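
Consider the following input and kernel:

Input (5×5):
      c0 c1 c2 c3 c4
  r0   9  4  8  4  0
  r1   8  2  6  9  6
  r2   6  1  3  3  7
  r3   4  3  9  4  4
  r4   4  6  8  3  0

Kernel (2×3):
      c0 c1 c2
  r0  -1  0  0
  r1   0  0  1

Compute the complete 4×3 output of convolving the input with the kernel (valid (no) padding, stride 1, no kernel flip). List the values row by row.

-3 5 -2
-5 1 1
3 3 1
4 0 -9

Output[0,0]: The receptive field on the input at this output position is [9 4 8 / 8 2 6]. Elementwise product with the kernel and sum: 9·-1 + 6·1.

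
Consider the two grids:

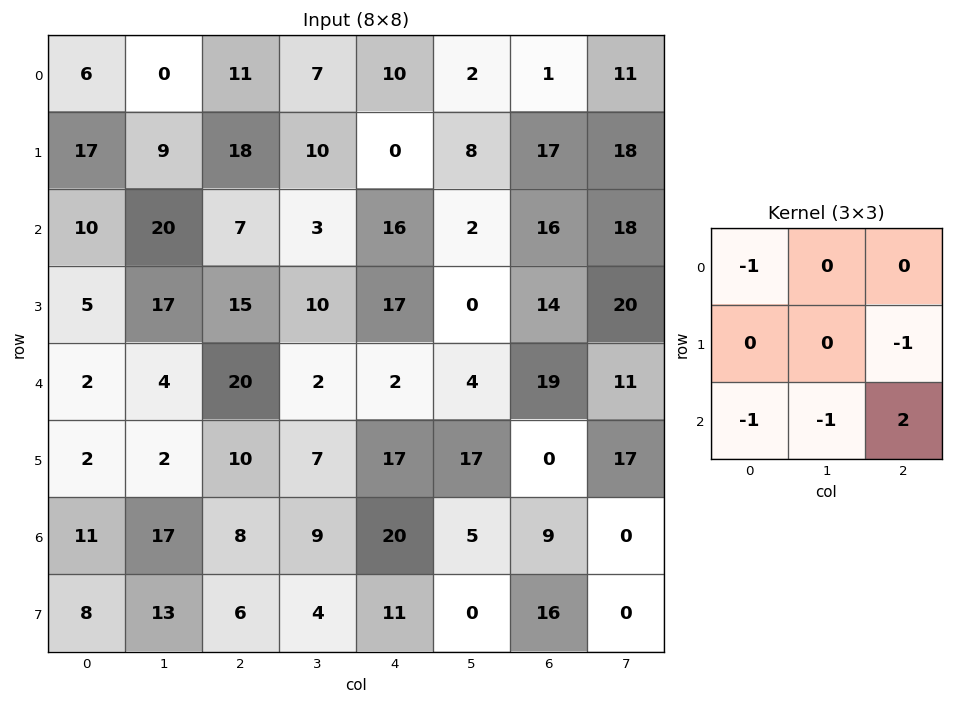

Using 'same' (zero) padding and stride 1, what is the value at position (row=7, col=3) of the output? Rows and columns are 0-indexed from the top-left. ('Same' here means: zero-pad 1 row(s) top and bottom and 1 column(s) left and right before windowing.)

The receptive field on the zero-padded input at this output position is [8 9 20 / 6 4 11 / 0 0 0]. Elementwise product with the kernel and sum: 8·-1 + 11·-1 + 0·-1 + 0·-1 + 0·2.

-19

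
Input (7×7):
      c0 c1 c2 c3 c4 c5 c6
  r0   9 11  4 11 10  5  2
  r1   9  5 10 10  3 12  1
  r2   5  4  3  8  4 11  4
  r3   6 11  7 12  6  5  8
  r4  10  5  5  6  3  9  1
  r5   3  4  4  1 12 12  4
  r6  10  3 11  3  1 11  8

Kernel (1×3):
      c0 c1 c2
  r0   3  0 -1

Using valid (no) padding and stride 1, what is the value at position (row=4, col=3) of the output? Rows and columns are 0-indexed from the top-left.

9

The receptive field on the input at this output position is [6 3 9]. Elementwise product with the kernel and sum: 6·3 + 9·-1.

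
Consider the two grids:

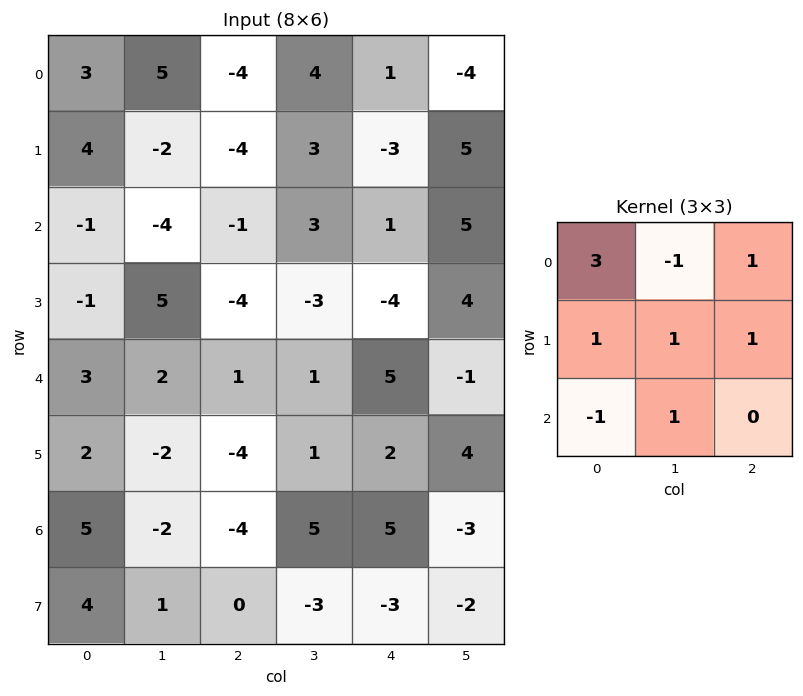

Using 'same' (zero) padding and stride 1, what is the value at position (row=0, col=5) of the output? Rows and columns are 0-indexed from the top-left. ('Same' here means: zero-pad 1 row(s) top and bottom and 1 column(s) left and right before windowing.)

The receptive field on the zero-padded input at this output position is [0 0 0 / 1 -4 0 / -3 5 0]. Elementwise product with the kernel and sum: 0·3 + 0·-1 + 0·1 + 1·1 + -4·1 + 0·1 + -3·-1 + 5·1.

5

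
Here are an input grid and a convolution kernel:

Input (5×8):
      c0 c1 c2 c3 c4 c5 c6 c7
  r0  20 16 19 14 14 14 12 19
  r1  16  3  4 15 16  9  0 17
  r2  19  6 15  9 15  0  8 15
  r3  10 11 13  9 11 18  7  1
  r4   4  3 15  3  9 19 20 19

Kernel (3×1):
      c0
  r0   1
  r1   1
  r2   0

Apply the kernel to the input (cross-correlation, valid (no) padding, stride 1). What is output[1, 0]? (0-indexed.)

35

The receptive field on the input at this output position is [16 / 19 / 10]. Elementwise product with the kernel and sum: 16·1 + 19·1.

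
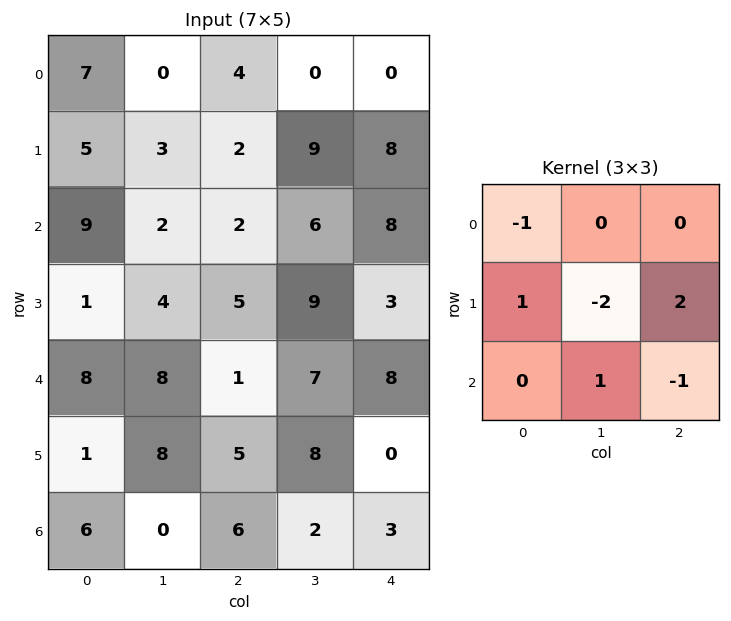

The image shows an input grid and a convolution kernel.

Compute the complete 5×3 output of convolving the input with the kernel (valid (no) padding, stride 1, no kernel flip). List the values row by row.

Output[0,0]: The receptive field on the input at this output position is [7 0 4 / 5 3 2 / 9 2 2]. Elementwise product with the kernel and sum: 7·-1 + 5·1 + 3·-2 + 2·2 + 2·1 + 2·-1.
Output[0,1]: The receptive field on the input at this output position is [0 4 0 / 3 2 9 / 2 2 6]. Elementwise product with the kernel and sum: 0·-1 + 3·1 + 2·-2 + 9·2 + 2·1 + 6·-1.

-4 13 -6
3 3 10
1 4 -10
-4 13 6
-19 10 -13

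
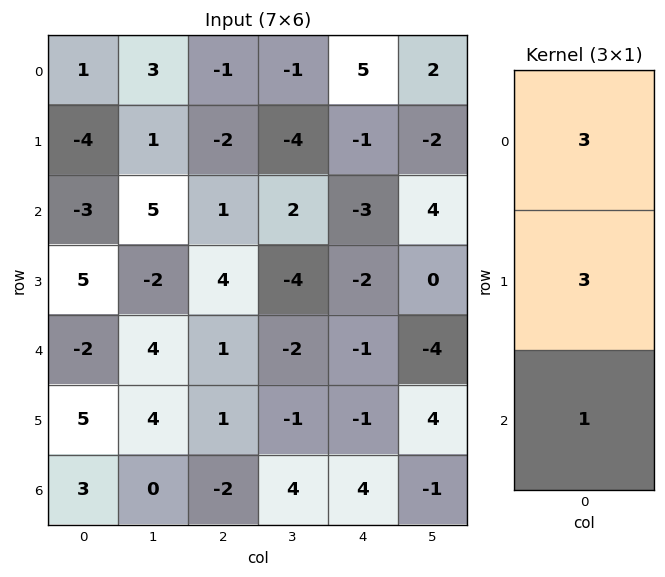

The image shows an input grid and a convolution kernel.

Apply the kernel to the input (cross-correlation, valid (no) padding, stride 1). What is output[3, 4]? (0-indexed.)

The receptive field on the input at this output position is [-2 / -1 / -1]. Elementwise product with the kernel and sum: -2·3 + -1·3 + -1·1.

-10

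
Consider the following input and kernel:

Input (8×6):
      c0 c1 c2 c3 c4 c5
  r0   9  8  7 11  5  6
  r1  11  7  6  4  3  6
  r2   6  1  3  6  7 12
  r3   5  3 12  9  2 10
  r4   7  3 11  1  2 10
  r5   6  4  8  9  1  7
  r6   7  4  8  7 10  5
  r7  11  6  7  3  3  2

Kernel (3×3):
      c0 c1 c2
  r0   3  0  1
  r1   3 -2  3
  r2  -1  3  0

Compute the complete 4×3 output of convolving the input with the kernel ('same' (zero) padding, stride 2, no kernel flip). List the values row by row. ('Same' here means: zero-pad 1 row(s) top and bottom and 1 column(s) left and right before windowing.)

39 54 46
13 73 55
16 28 60
35 53 56

Output[0,0]: The receptive field on the zero-padded input at this output position is [0 0 0 / 0 9 8 / 0 11 7]. Elementwise product with the kernel and sum: 0·3 + 0·1 + 0·3 + 9·-2 + 8·3 + 0·-1 + 11·3.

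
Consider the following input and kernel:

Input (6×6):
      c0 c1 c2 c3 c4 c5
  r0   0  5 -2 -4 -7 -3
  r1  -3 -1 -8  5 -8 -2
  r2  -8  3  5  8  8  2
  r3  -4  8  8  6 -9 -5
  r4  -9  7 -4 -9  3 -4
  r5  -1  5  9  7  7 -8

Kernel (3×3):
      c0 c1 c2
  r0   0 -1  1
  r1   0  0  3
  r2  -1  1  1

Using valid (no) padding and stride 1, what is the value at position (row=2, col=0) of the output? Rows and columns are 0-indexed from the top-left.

38

The receptive field on the input at this output position is [-8 3 5 / -4 8 8 / -9 7 -4]. Elementwise product with the kernel and sum: 3·-1 + 5·1 + 8·3 + -9·-1 + 7·1 + -4·1.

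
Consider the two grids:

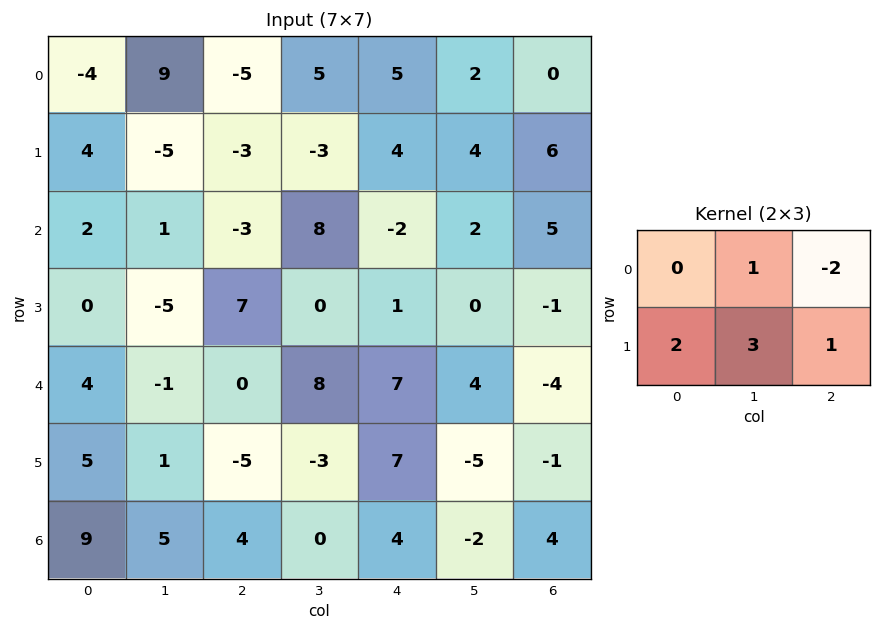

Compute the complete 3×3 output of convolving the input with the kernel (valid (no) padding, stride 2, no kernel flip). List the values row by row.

Output[0,0]: The receptive field on the input at this output position is [-4 9 -5 / 4 -5 -3]. Elementwise product with the kernel and sum: 9·1 + -5·-2 + 4·2 + -5·3 + -3·1.
Output[0,1]: The receptive field on the input at this output position is [-5 5 5 / -3 -3 4]. Elementwise product with the kernel and sum: 5·1 + 5·-2 + -3·2 + -3·3 + 4·1.

9 -16 28
-1 27 -7
7 -18 10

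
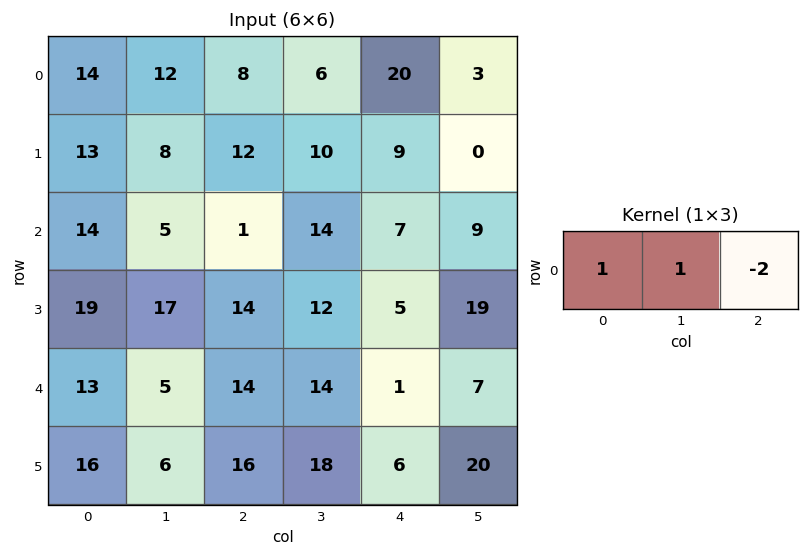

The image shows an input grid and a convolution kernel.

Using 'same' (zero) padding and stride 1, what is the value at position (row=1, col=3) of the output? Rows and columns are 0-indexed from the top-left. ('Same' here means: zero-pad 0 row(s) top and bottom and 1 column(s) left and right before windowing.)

The receptive field on the zero-padded input at this output position is [12 10 9]. Elementwise product with the kernel and sum: 12·1 + 10·1 + 9·-2.

4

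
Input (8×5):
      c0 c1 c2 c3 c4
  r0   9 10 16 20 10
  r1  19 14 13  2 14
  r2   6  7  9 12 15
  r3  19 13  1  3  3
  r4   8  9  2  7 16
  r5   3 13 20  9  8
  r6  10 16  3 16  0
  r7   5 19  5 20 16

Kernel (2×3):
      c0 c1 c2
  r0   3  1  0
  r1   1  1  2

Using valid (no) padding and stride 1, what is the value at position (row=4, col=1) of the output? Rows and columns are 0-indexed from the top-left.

80

The receptive field on the input at this output position is [9 2 7 / 13 20 9]. Elementwise product with the kernel and sum: 9·3 + 2·1 + 13·1 + 20·1 + 9·2.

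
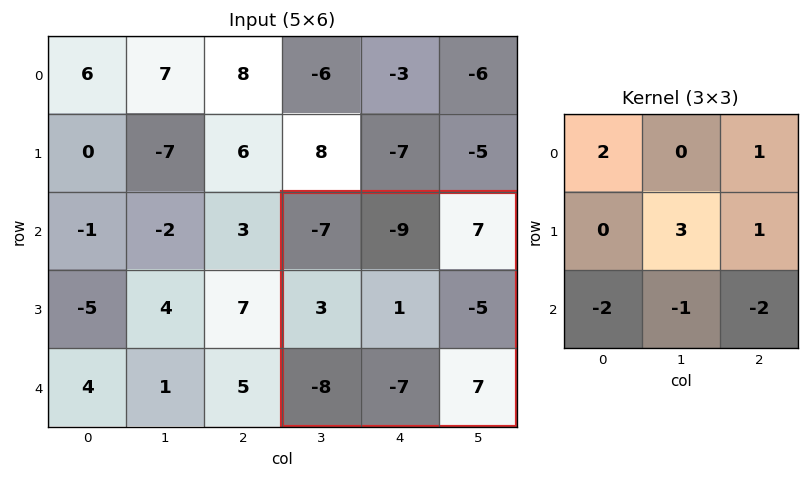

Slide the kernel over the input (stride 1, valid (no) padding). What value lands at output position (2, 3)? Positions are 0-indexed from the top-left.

The receptive field on the input at this output position is [-7 -9 7 / 3 1 -5 / -8 -7 7]. Elementwise product with the kernel and sum: -7·2 + 7·1 + 1·3 + -5·1 + -8·-2 + -7·-1 + 7·-2.

0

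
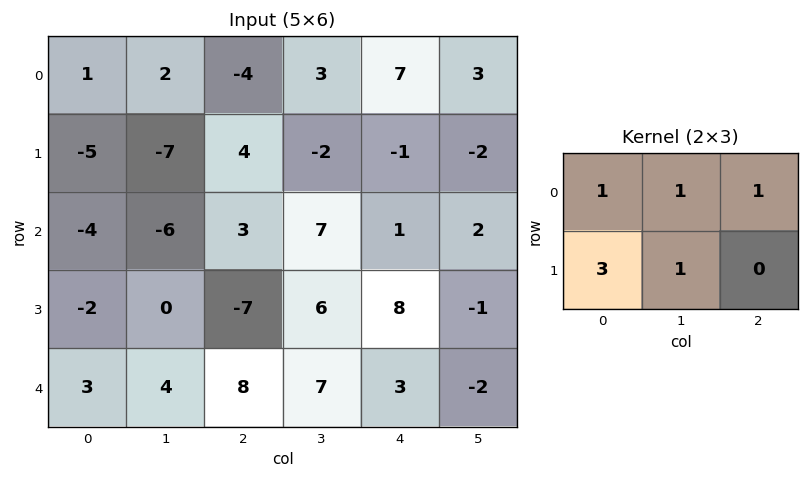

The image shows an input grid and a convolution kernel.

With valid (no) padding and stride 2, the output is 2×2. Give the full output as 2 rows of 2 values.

Output[0,0]: The receptive field on the input at this output position is [1 2 -4 / -5 -7 4]. Elementwise product with the kernel and sum: 1·1 + 2·1 + -4·1 + -5·3 + -7·1.

-23 16
-13 -4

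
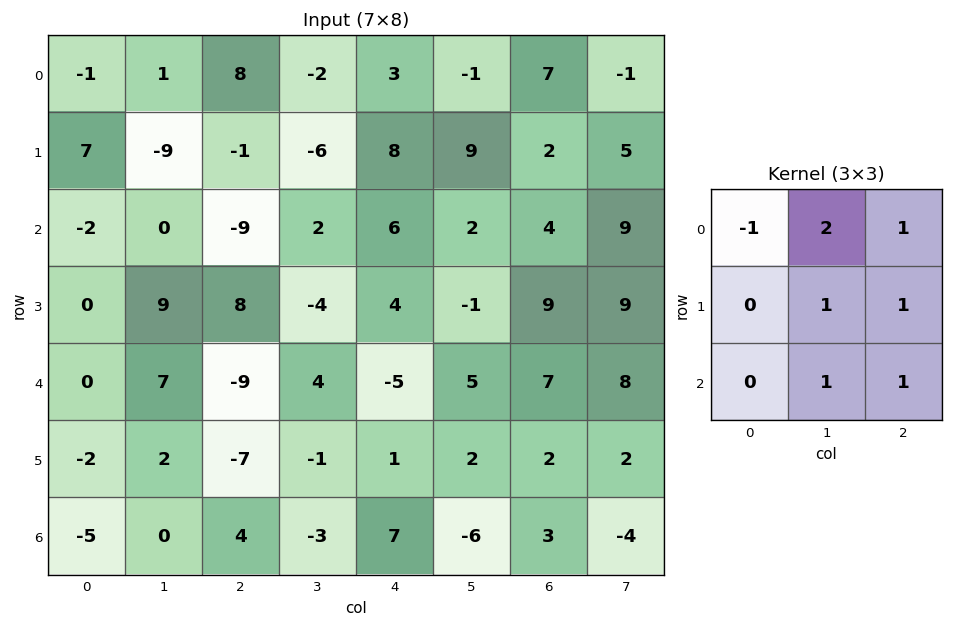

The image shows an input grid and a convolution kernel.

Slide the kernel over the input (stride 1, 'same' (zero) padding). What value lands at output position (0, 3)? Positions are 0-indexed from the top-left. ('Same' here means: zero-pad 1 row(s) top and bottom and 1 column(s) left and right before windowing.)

The receptive field on the zero-padded input at this output position is [0 0 0 / 8 -2 3 / -1 -6 8]. Elementwise product with the kernel and sum: 0·-1 + 0·2 + 0·1 + -2·1 + 3·1 + -6·1 + 8·1.

3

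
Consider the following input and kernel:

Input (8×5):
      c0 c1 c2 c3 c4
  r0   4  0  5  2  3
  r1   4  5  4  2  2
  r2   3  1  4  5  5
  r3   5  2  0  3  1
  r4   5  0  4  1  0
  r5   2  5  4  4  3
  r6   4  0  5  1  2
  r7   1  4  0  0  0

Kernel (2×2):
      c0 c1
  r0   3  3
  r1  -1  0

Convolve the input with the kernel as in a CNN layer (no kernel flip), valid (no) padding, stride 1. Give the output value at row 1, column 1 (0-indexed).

The receptive field on the input at this output position is [5 4 / 1 4]. Elementwise product with the kernel and sum: 5·3 + 4·3 + 1·-1.

26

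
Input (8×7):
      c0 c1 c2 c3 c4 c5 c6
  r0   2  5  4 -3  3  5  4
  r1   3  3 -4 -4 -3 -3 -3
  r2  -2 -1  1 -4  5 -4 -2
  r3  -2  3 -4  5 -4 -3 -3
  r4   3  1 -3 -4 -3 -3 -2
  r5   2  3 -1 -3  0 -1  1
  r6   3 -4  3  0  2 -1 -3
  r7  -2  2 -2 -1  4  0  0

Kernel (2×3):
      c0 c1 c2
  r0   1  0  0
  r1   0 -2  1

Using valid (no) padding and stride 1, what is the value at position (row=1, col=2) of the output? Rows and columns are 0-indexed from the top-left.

9

The receptive field on the input at this output position is [-4 -4 -3 / 1 -4 5]. Elementwise product with the kernel and sum: -4·1 + -4·-2 + 5·1.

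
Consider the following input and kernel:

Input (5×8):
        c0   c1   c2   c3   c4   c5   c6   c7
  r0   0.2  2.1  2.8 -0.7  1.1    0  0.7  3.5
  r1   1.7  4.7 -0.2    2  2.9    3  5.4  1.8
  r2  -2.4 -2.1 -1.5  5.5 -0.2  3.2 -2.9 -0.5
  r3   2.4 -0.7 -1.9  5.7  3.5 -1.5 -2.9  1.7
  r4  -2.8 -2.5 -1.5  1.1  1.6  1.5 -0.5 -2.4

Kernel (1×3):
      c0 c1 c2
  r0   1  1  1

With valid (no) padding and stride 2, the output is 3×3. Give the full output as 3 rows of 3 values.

5.1 3.2 1.8
-6 3.8 0.1
-6.8 1.2 2.6

Output[0,0]: The receptive field on the input at this output position is [0.2 2.1 2.8]. Elementwise product with the kernel and sum: 0.2·1 + 2.1·1 + 2.8·1.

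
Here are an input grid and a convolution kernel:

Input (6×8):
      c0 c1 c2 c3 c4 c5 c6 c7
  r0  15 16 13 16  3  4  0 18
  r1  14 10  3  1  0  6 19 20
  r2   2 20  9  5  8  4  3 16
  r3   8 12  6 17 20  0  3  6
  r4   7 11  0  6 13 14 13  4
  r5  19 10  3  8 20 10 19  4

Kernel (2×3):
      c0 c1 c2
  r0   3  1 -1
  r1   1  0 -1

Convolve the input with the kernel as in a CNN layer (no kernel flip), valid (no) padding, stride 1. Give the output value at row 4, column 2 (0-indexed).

The receptive field on the input at this output position is [0 6 13 / 3 8 20]. Elementwise product with the kernel and sum: 0·3 + 6·1 + 13·-1 + 3·1 + 20·-1.

-24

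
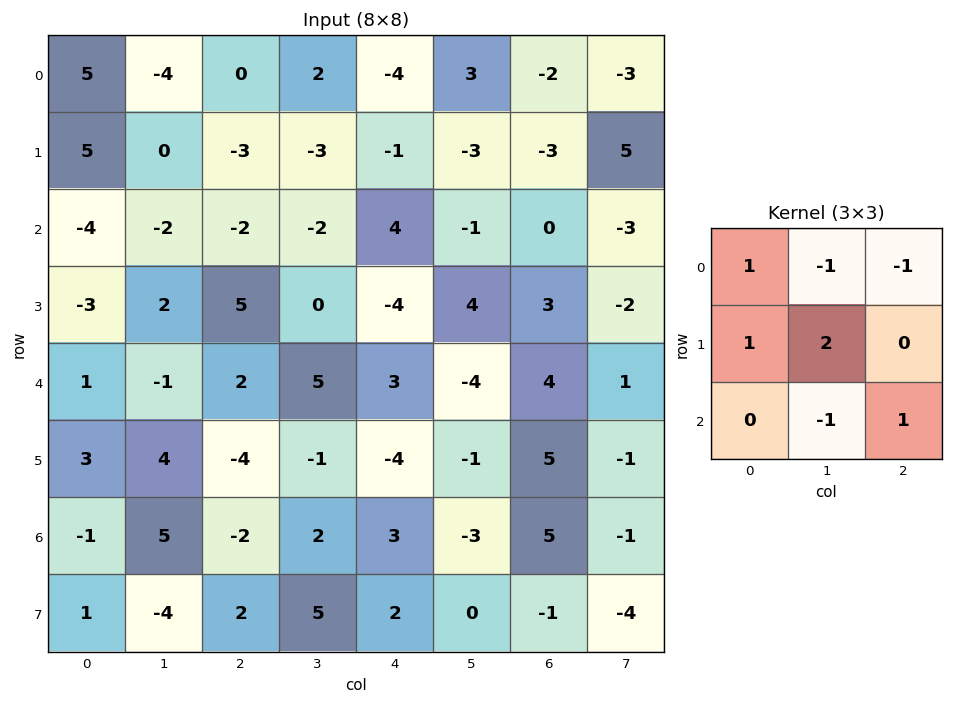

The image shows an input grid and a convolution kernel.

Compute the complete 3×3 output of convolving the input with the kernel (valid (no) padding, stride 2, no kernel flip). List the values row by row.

14 -1 -11
4 -1 17
4 -11 5

Output[0,0]: The receptive field on the input at this output position is [5 -4 0 / 5 0 -3 / -4 -2 -2]. Elementwise product with the kernel and sum: 5·1 + -4·-1 + 0·-1 + 5·1 + 0·2 + -2·-1 + -2·1.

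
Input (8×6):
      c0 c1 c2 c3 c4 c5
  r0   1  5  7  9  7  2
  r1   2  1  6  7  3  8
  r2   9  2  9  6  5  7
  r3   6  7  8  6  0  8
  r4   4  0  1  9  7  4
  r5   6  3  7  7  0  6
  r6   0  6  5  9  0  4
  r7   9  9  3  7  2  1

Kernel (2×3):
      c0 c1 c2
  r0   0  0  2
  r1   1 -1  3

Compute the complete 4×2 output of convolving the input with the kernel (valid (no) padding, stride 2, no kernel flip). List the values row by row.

33 22
41 12
26 14
19 2

Output[0,0]: The receptive field on the input at this output position is [1 5 7 / 2 1 6]. Elementwise product with the kernel and sum: 7·2 + 2·1 + 1·-1 + 6·3.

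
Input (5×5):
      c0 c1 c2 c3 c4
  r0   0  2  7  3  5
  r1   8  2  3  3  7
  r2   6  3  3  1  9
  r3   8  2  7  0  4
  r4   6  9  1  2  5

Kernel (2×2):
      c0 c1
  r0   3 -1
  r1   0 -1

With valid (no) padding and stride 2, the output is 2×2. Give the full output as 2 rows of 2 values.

Output[0,0]: The receptive field on the input at this output position is [0 2 / 8 2]. Elementwise product with the kernel and sum: 0·3 + 2·-1 + 2·-1.
Output[0,1]: The receptive field on the input at this output position is [7 3 / 3 3]. Elementwise product with the kernel and sum: 7·3 + 3·-1 + 3·-1.

-4 15
13 8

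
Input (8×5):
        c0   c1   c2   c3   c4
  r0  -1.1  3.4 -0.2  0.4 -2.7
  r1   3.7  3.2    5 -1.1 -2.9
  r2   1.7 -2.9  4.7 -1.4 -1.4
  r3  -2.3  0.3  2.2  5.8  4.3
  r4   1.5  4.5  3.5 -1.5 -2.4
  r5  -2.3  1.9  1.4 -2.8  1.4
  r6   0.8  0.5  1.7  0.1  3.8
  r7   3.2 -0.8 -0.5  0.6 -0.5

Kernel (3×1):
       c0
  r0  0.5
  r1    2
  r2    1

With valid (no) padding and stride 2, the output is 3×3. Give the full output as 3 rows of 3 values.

8.55 14.6 -8.55
-2.25 10.25 5.5
-3.05 6.25 5.4

Output[0,0]: The receptive field on the input at this output position is [-1.1 / 3.7 / 1.7]. Elementwise product with the kernel and sum: -1.1·0.5 + 3.7·2 + 1.7·1.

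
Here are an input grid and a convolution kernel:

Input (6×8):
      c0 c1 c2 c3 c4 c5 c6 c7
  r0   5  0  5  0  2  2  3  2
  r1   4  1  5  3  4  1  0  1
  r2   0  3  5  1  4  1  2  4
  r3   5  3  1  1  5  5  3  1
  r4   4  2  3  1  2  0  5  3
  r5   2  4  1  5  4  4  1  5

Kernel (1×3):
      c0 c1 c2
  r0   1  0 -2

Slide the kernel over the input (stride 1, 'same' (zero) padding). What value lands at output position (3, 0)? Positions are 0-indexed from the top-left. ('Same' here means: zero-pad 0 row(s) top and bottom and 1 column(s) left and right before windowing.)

-6

The receptive field on the zero-padded input at this output position is [0 5 3]. Elementwise product with the kernel and sum: 0·1 + 3·-2.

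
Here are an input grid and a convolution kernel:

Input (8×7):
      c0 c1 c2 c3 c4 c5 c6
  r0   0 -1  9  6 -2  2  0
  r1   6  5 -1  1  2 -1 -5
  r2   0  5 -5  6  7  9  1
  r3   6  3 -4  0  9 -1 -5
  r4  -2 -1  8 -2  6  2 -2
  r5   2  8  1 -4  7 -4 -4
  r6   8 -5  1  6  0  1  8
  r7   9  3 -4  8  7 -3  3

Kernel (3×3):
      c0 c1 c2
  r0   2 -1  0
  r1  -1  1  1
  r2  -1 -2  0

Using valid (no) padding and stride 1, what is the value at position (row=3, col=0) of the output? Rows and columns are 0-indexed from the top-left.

The receptive field on the input at this output position is [6 3 -4 / -2 -1 8 / 2 8 1]. Elementwise product with the kernel and sum: 6·2 + 3·-1 + -2·-1 + -1·1 + 8·1 + 2·-1 + 8·-2.

0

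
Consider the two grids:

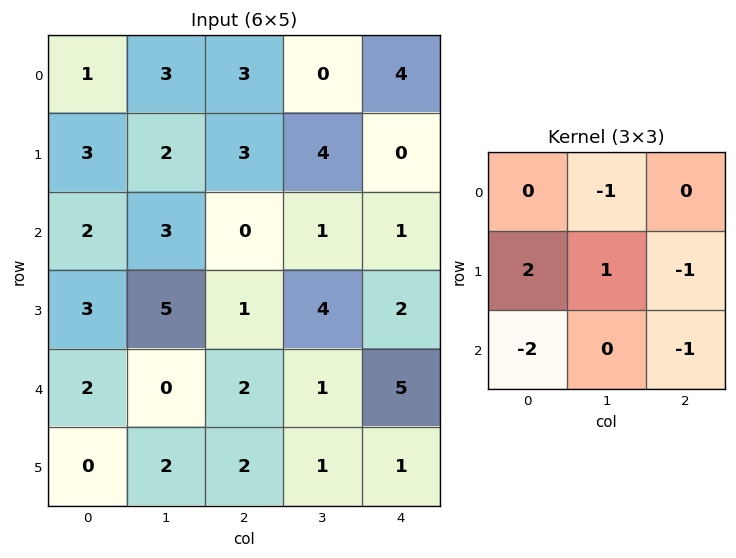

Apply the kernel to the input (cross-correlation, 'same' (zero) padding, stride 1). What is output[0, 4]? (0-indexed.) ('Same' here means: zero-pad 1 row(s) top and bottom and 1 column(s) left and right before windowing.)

The receptive field on the zero-padded input at this output position is [0 0 0 / 0 4 0 / 4 0 0]. Elementwise product with the kernel and sum: 0·-1 + 0·2 + 4·1 + 0·-1 + 4·-2 + 0·-1.

-4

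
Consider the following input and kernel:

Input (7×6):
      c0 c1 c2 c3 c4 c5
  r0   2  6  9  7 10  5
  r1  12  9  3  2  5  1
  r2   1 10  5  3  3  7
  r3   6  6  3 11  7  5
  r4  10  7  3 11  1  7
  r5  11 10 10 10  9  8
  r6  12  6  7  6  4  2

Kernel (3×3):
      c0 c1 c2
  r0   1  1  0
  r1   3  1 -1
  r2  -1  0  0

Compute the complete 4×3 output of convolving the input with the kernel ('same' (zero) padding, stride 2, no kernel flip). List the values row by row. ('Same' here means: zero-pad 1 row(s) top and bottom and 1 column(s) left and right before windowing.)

Output[0,0]: The receptive field on the zero-padded input at this output position is [0 0 0 / 0 2 6 / 0 12 9]. Elementwise product with the kernel and sum: 0·1 + 0·1 + 0·3 + 2·1 + 6·-1 + 0·-1.

-4 11 24
3 38 1
9 12 35
17 39 39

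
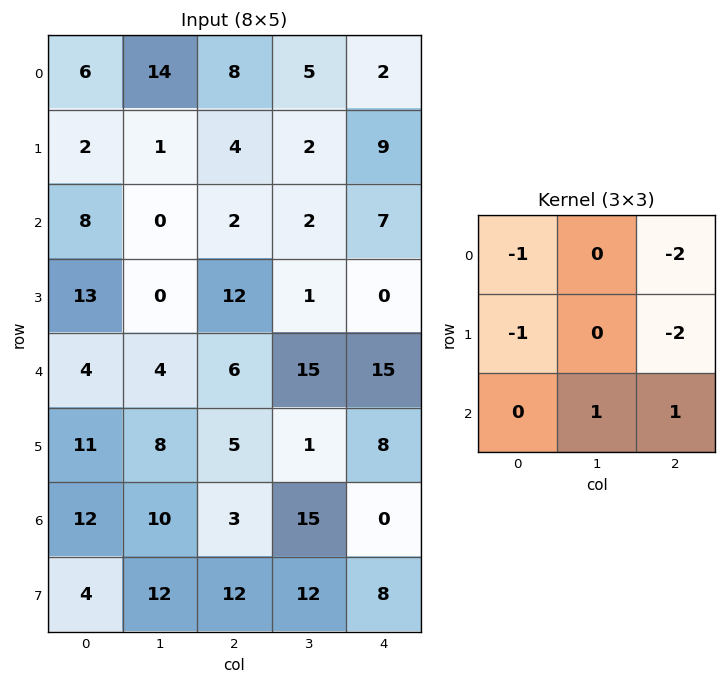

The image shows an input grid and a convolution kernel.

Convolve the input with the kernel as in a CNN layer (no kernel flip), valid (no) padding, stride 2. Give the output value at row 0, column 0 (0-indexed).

The receptive field on the input at this output position is [6 14 8 / 2 1 4 / 8 0 2]. Elementwise product with the kernel and sum: 6·-1 + 8·-2 + 2·-1 + 4·-2 + 0·1 + 2·1.

-30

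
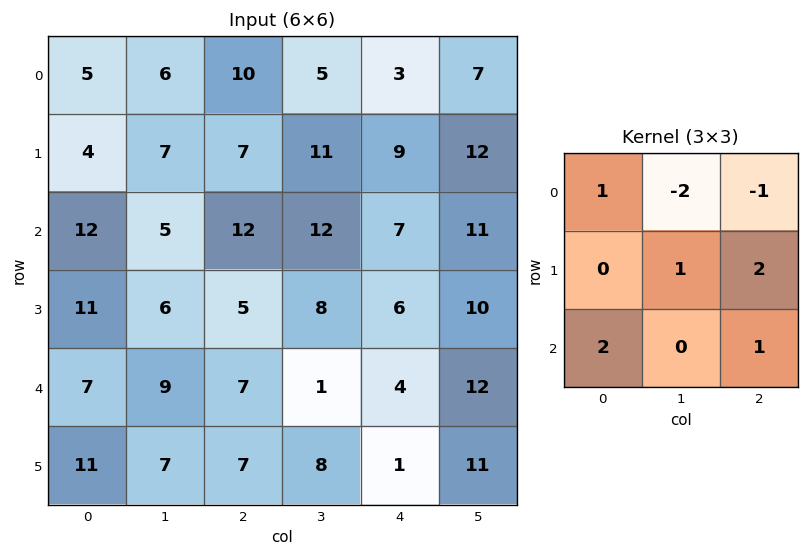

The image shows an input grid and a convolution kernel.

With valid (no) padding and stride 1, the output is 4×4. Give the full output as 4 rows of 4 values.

40 32 57 60
39 38 18 36
27 9 19 27
46 19 7 41

Output[0,0]: The receptive field on the input at this output position is [5 6 10 / 4 7 7 / 12 5 12]. Elementwise product with the kernel and sum: 5·1 + 6·-2 + 10·-1 + 7·1 + 7·2 + 12·2 + 12·1.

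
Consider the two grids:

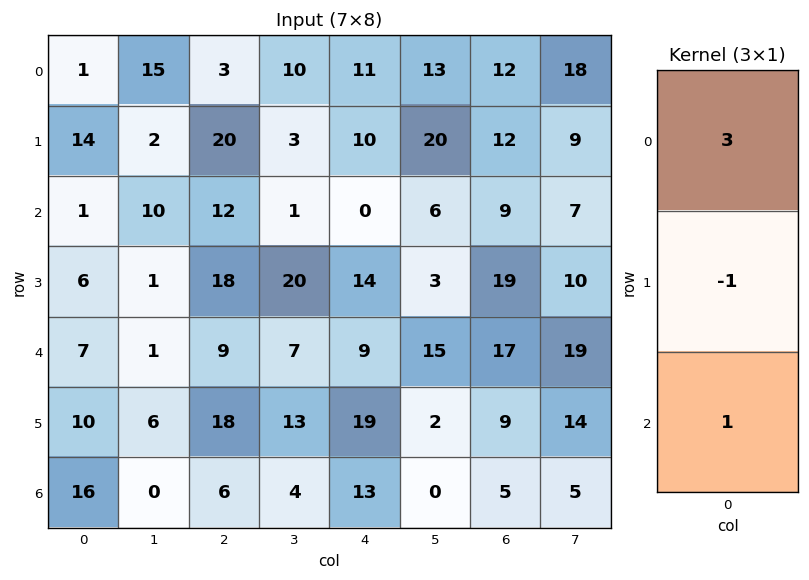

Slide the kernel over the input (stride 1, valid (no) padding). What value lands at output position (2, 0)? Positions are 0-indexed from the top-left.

4

The receptive field on the input at this output position is [1 / 6 / 7]. Elementwise product with the kernel and sum: 1·3 + 6·-1 + 7·1.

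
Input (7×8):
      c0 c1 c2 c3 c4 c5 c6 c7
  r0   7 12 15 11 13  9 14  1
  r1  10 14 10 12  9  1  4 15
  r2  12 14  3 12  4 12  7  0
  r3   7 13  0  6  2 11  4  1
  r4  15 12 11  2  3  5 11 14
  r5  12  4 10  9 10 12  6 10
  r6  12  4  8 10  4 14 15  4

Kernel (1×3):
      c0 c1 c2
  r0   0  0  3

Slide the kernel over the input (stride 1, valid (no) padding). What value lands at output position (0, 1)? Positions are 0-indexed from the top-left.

33

The receptive field on the input at this output position is [12 15 11]. Elementwise product with the kernel and sum: 11·3.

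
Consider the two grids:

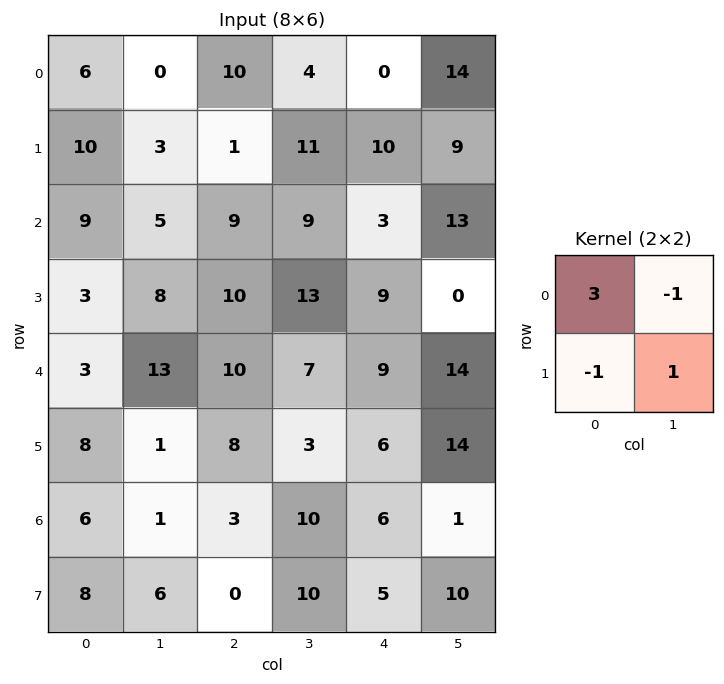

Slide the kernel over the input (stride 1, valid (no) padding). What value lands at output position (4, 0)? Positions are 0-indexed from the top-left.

-11

The receptive field on the input at this output position is [3 13 / 8 1]. Elementwise product with the kernel and sum: 3·3 + 13·-1 + 8·-1 + 1·1.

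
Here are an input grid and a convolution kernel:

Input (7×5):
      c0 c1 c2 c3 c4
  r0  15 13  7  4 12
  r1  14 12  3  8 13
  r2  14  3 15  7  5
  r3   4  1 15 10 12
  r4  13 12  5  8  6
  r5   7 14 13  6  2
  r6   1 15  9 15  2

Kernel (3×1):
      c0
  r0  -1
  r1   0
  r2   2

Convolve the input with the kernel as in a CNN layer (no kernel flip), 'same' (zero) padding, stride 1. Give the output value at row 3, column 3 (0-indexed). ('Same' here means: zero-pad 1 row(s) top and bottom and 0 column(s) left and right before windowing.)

9

The receptive field on the zero-padded input at this output position is [7 / 10 / 8]. Elementwise product with the kernel and sum: 7·-1 + 8·2.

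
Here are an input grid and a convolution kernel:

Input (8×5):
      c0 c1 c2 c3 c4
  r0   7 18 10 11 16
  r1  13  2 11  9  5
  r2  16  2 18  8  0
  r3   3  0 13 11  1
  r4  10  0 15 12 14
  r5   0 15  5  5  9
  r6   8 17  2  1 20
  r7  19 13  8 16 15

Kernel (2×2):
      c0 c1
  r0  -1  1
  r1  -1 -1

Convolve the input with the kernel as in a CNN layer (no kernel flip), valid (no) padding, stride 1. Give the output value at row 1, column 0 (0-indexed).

-29

The receptive field on the input at this output position is [13 2 / 16 2]. Elementwise product with the kernel and sum: 13·-1 + 2·1 + 16·-1 + 2·-1.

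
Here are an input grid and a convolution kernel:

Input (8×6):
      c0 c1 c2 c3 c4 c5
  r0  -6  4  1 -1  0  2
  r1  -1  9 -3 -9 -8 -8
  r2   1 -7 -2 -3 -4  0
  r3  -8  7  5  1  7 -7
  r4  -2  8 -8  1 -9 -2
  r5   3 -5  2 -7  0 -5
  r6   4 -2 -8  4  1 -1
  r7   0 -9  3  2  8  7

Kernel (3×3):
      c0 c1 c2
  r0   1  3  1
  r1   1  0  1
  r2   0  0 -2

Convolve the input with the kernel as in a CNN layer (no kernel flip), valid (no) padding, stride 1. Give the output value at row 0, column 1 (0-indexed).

12

The receptive field on the input at this output position is [4 1 -1 / 9 -3 -9 / -7 -2 -3]. Elementwise product with the kernel and sum: 4·1 + 1·3 + -1·1 + 9·1 + -9·1 + -3·-2.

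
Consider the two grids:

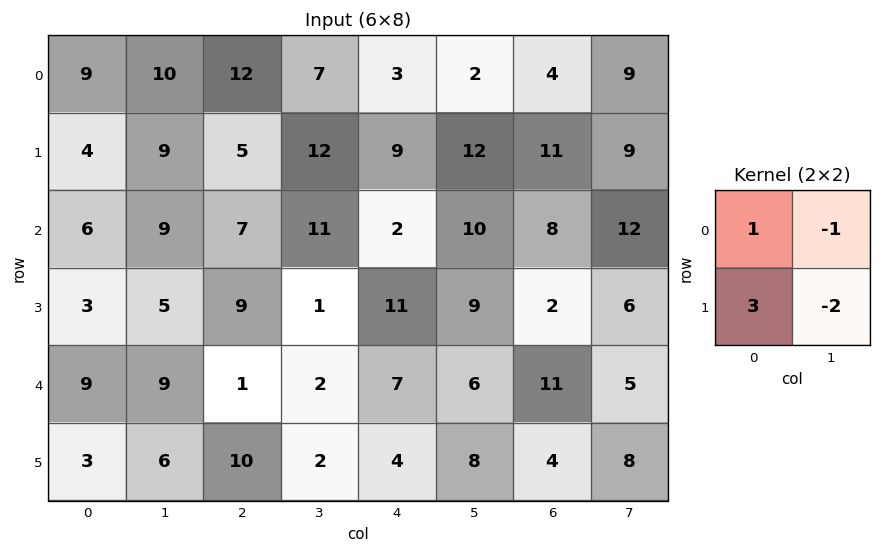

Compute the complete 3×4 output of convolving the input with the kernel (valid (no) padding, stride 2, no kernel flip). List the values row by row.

Output[0,0]: The receptive field on the input at this output position is [9 10 / 4 9]. Elementwise product with the kernel and sum: 9·1 + 10·-1 + 4·3 + 9·-2.
Output[0,1]: The receptive field on the input at this output position is [12 7 / 5 12]. Elementwise product with the kernel and sum: 12·1 + 7·-1 + 5·3 + 12·-2.

-7 -4 4 10
-4 21 7 -10
-3 25 -3 2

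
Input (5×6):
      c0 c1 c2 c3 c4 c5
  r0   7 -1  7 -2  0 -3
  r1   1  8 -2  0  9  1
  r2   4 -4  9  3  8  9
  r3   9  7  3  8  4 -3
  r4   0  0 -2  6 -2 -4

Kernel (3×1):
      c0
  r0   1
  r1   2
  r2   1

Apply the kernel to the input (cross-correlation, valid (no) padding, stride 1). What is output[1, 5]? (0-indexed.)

16

The receptive field on the input at this output position is [1 / 9 / -3]. Elementwise product with the kernel and sum: 1·1 + 9·2 + -3·1.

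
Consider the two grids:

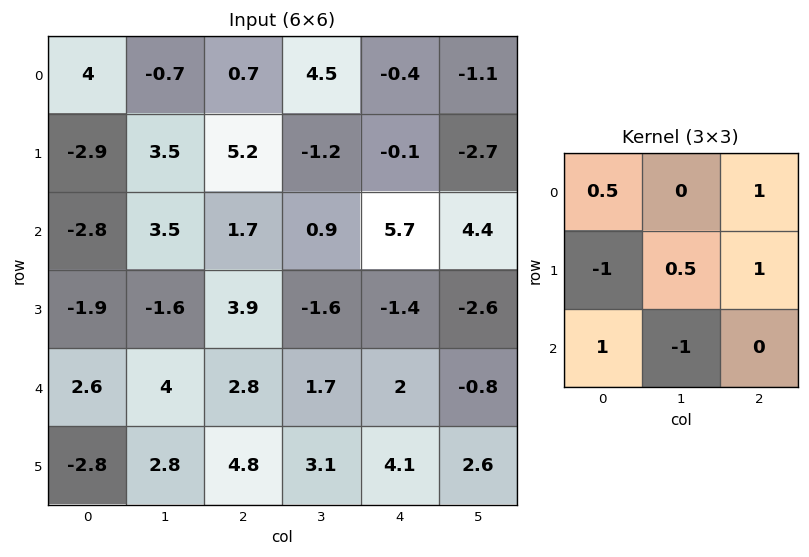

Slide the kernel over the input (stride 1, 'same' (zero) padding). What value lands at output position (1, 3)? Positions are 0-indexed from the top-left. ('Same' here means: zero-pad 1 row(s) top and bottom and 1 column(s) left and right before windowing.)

The receptive field on the zero-padded input at this output position is [0.7 4.5 -0.4 / 5.2 -1.2 -0.1 / 1.7 0.9 5.7]. Elementwise product with the kernel and sum: 0.7·0.5 + -0.4·1 + 5.2·-1 + -1.2·0.5 + -0.1·1 + 1.7·1 + 0.9·-1.

-5.15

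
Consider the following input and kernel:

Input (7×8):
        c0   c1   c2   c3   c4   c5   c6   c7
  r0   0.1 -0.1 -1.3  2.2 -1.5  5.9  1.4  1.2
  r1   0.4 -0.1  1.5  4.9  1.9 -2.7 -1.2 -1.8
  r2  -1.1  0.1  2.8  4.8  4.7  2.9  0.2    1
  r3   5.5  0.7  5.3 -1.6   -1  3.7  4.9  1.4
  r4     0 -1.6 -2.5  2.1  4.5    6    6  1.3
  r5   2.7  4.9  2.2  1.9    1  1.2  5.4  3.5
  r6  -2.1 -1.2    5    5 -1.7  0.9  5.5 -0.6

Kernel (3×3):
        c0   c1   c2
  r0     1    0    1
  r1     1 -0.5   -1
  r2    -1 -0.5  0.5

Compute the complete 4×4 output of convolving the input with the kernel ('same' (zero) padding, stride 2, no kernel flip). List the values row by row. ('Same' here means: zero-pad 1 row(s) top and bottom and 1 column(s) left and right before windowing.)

-0.2 0.15 -10.15 6.4
-2.05 -5.45 5.7 -8.15
3.4 -8.4 -5.85 4.65
7.15 -1.9 8.05 3.45

Output[0,0]: The receptive field on the zero-padded input at this output position is [0 0 0 / 0 0.1 -0.1 / 0 0.4 -0.1]. Elementwise product with the kernel and sum: 0·1 + 0·1 + 0·1 + 0.1·-0.5 + -0.1·-1 + 0·-1 + 0.4·-0.5 + -0.1·0.5.
Output[0,1]: The receptive field on the zero-padded input at this output position is [0 0 0 / -0.1 -1.3 2.2 / -0.1 1.5 4.9]. Elementwise product with the kernel and sum: 0·1 + 0·1 + -0.1·1 + -1.3·-0.5 + 2.2·-1 + -0.1·-1 + 1.5·-0.5 + 4.9·0.5.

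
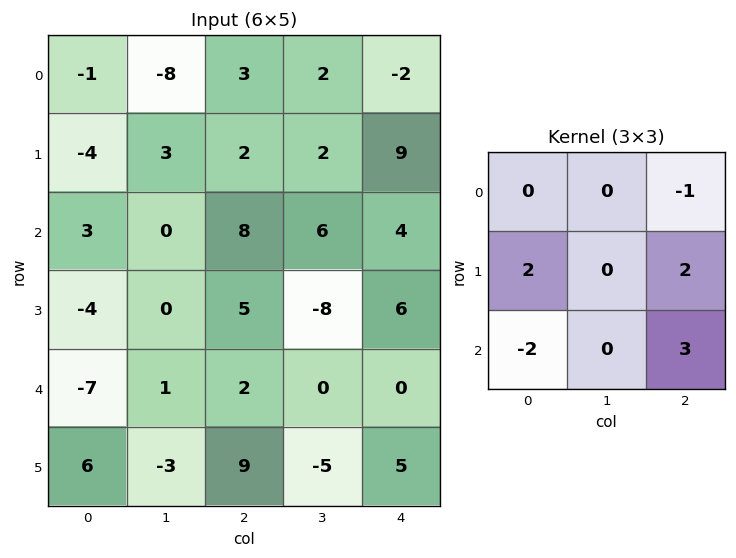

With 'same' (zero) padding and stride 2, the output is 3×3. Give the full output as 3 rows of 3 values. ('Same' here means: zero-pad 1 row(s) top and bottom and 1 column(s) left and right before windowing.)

Output[0,0]: The receptive field on the zero-padded input at this output position is [0 0 0 / 0 -1 -8 / 0 -4 3]. Elementwise product with the kernel and sum: 0·-1 + 0·2 + -8·2 + 0·-2 + 3·3.

-7 -12 0
-3 -14 28
-7 1 10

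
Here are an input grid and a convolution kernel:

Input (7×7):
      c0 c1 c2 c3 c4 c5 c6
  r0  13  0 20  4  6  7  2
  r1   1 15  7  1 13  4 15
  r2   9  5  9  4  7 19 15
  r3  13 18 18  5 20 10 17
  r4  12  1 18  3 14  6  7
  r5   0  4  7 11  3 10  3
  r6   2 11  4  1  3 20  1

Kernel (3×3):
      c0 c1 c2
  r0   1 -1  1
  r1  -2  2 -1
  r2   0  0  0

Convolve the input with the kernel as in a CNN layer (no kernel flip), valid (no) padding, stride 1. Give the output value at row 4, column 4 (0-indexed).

26

The receptive field on the input at this output position is [14 6 7 / 3 10 3 / 3 20 1]. Elementwise product with the kernel and sum: 14·1 + 6·-1 + 7·1 + 3·-2 + 10·2 + 3·-1.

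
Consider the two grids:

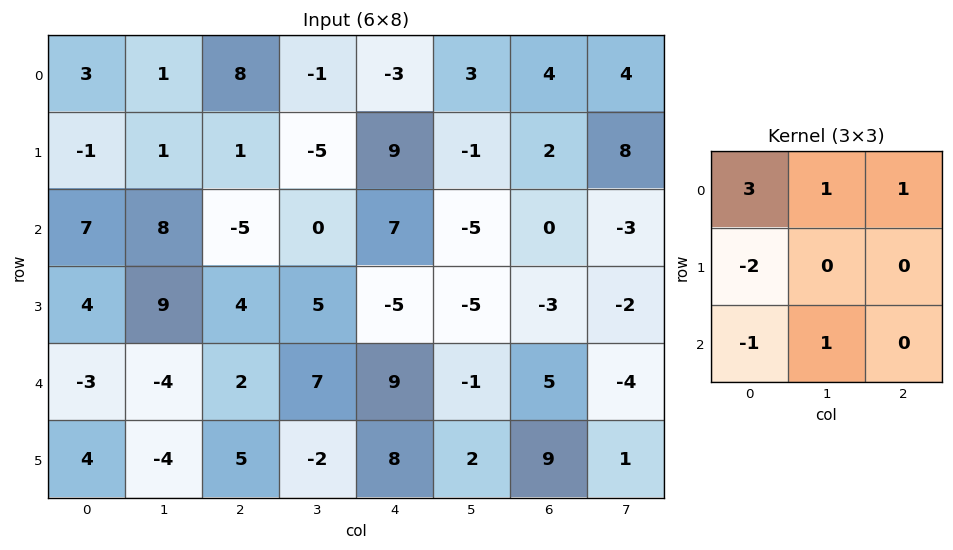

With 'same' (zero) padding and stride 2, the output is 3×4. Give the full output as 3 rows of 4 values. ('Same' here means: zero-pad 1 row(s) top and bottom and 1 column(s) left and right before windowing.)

-1 -2 16 -3
4 -22 -17 19
17 53 1 -11

Output[0,0]: The receptive field on the zero-padded input at this output position is [0 0 0 / 0 3 1 / 0 -1 1]. Elementwise product with the kernel and sum: 0·3 + 0·1 + 0·1 + 0·-2 + 0·-1 + -1·1.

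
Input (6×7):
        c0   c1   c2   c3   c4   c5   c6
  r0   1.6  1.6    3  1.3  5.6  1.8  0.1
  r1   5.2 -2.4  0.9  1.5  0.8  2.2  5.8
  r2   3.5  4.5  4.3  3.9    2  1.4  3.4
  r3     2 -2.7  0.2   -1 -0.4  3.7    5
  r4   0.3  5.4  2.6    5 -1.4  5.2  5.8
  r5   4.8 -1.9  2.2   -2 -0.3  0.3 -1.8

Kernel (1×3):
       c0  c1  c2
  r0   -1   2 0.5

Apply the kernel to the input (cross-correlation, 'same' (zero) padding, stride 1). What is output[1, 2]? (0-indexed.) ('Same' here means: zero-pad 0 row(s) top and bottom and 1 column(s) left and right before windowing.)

4.95

The receptive field on the zero-padded input at this output position is [-2.4 0.9 1.5]. Elementwise product with the kernel and sum: -2.4·-1 + 0.9·2 + 1.5·0.5.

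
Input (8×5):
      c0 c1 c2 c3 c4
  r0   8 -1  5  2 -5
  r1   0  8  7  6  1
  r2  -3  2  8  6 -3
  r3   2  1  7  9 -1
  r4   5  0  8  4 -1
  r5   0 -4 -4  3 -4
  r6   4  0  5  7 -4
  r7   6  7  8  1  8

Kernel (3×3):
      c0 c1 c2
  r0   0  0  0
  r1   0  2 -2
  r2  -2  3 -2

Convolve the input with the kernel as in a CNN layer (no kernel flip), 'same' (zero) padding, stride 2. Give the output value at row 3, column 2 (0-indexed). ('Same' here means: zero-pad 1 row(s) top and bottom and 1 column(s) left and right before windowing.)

The receptive field on the zero-padded input at this output position is [3 -4 0 / 7 -4 0 / 1 8 0]. Elementwise product with the kernel and sum: -4·2 + 0·-2 + 1·-2 + 8·3 + 0·-2.

14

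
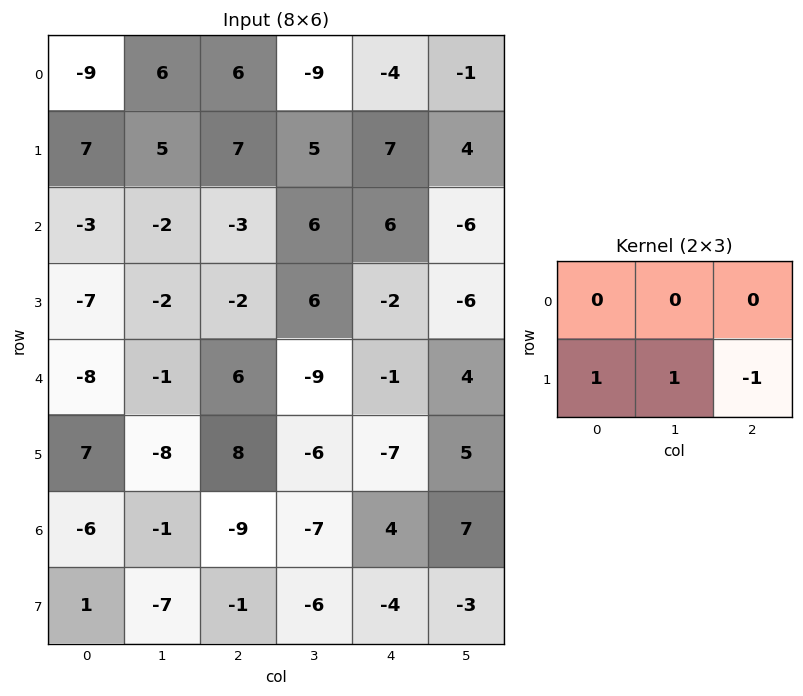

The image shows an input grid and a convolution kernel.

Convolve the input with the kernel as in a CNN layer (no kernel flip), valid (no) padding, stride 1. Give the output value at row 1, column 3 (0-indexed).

The receptive field on the input at this output position is [5 7 4 / 6 6 -6]. Elementwise product with the kernel and sum: 6·1 + 6·1 + -6·-1.

18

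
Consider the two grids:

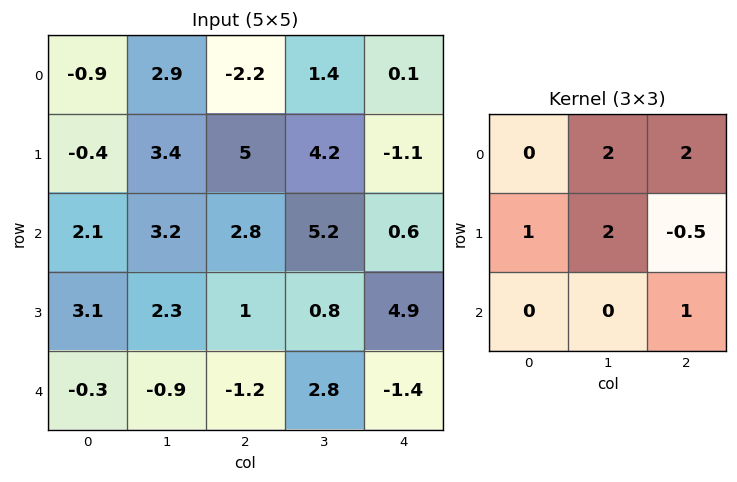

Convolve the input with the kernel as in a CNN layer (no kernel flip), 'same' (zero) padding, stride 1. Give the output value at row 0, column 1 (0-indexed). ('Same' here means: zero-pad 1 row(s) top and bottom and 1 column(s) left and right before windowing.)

11

The receptive field on the zero-padded input at this output position is [0 0 0 / -0.9 2.9 -2.2 / -0.4 3.4 5]. Elementwise product with the kernel and sum: 0·2 + 0·2 + -0.9·1 + 2.9·2 + -2.2·-0.5 + 5·1.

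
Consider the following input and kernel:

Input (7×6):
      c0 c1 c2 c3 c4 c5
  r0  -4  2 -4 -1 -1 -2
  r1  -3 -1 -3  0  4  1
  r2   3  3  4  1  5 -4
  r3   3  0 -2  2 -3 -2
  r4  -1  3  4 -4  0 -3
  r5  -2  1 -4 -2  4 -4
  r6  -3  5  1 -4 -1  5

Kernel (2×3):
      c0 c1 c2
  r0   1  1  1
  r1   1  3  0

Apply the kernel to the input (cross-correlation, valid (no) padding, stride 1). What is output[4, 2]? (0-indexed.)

The receptive field on the input at this output position is [4 -4 0 / -4 -2 4]. Elementwise product with the kernel and sum: 4·1 + -4·1 + 0·1 + -4·1 + -2·3.

-10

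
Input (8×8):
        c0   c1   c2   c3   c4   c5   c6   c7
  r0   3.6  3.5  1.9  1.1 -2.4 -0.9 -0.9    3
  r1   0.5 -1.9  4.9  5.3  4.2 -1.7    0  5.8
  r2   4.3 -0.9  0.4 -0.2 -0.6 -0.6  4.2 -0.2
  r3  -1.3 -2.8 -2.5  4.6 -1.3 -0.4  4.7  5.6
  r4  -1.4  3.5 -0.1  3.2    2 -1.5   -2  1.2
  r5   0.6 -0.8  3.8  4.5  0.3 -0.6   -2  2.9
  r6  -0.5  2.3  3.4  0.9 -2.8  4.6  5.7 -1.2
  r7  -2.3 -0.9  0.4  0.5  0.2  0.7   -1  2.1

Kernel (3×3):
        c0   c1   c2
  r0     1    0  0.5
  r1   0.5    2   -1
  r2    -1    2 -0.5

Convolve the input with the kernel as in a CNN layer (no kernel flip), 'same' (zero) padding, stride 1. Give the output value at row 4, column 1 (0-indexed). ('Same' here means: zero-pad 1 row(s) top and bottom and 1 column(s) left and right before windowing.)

-0.25

The receptive field on the zero-padded input at this output position is [-1.3 -2.8 -2.5 / -1.4 3.5 -0.1 / 0.6 -0.8 3.8]. Elementwise product with the kernel and sum: -1.3·1 + -2.5·0.5 + -1.4·0.5 + 3.5·2 + -0.1·-1 + 0.6·-1 + -0.8·2 + 3.8·-0.5.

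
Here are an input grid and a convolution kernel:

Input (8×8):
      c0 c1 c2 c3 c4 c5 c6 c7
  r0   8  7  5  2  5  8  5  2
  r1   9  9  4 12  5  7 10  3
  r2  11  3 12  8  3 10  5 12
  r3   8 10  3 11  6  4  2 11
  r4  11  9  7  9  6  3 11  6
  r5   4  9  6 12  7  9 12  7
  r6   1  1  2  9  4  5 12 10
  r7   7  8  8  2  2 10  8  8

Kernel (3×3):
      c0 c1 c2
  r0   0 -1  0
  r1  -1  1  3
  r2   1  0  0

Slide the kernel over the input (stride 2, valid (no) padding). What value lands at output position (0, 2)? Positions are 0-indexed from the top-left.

27

The receptive field on the input at this output position is [5 8 5 / 5 7 10 / 3 10 5]. Elementwise product with the kernel and sum: 8·-1 + 5·-1 + 7·1 + 10·3 + 3·1.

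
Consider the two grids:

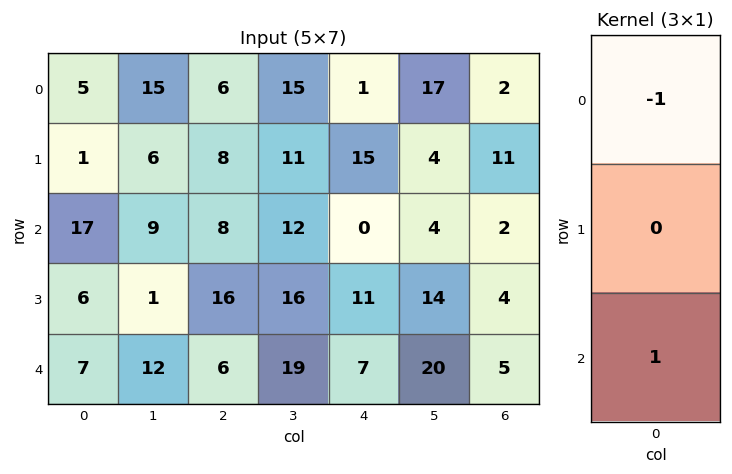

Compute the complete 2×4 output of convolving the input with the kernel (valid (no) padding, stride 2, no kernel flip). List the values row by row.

Output[0,0]: The receptive field on the input at this output position is [5 / 1 / 17]. Elementwise product with the kernel and sum: 5·-1 + 17·1.

12 2 -1 0
-10 -2 7 3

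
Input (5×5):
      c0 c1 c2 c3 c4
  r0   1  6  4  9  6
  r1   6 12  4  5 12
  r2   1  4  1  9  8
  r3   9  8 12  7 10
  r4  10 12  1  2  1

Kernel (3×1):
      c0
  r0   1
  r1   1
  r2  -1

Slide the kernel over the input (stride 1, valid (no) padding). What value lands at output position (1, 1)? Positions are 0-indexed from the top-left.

8

The receptive field on the input at this output position is [12 / 4 / 8]. Elementwise product with the kernel and sum: 12·1 + 4·1 + 8·-1.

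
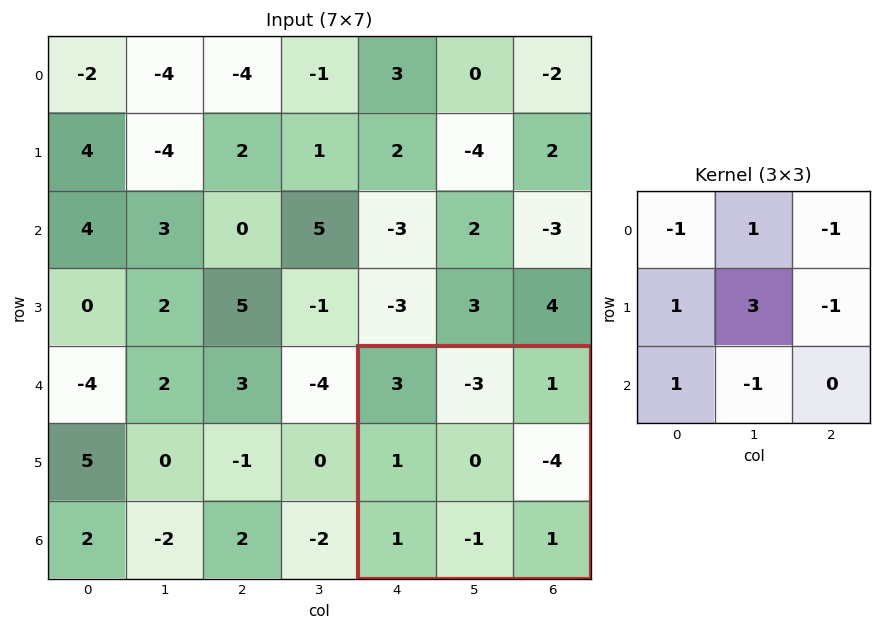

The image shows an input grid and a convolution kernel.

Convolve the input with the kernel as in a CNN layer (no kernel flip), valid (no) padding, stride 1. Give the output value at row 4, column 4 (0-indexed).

0

The receptive field on the input at this output position is [3 -3 1 / 1 0 -4 / 1 -1 1]. Elementwise product with the kernel and sum: 3·-1 + -3·1 + 1·-1 + 1·1 + 0·3 + -4·-1 + 1·1 + -1·-1.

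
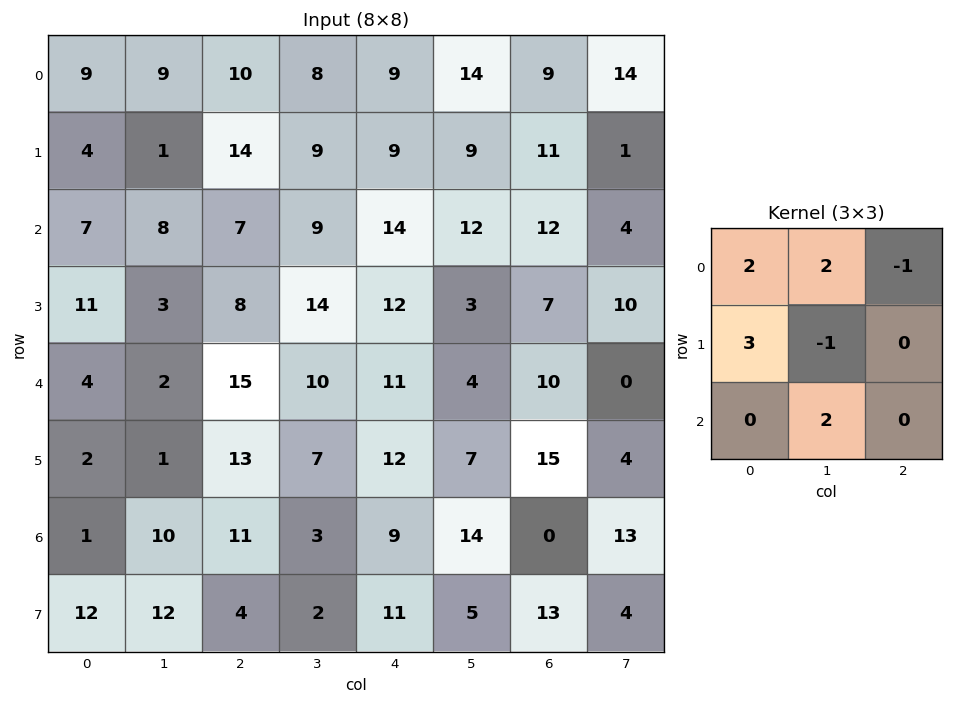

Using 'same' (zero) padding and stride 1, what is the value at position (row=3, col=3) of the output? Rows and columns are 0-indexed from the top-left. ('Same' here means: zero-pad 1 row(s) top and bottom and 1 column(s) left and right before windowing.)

The receptive field on the zero-padded input at this output position is [7 9 14 / 8 14 12 / 15 10 11]. Elementwise product with the kernel and sum: 7·2 + 9·2 + 14·-1 + 8·3 + 14·-1 + 10·2.

48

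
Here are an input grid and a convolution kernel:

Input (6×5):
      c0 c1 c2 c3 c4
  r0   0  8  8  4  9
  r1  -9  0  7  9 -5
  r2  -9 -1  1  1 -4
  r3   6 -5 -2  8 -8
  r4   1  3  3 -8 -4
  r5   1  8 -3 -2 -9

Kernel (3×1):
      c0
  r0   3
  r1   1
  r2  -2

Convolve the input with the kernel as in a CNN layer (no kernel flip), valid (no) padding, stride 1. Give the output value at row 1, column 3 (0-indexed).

The receptive field on the input at this output position is [9 / 1 / 8]. Elementwise product with the kernel and sum: 9·3 + 1·1 + 8·-2.

12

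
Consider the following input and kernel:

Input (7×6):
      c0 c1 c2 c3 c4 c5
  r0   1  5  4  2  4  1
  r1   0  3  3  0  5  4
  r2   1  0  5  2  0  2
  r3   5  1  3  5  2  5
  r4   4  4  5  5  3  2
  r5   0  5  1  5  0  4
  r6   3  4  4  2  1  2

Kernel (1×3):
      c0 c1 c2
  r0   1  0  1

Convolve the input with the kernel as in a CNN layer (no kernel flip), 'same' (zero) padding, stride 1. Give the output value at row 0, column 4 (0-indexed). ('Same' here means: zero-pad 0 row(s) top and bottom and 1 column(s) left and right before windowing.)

The receptive field on the zero-padded input at this output position is [2 4 1]. Elementwise product with the kernel and sum: 2·1 + 1·1.

3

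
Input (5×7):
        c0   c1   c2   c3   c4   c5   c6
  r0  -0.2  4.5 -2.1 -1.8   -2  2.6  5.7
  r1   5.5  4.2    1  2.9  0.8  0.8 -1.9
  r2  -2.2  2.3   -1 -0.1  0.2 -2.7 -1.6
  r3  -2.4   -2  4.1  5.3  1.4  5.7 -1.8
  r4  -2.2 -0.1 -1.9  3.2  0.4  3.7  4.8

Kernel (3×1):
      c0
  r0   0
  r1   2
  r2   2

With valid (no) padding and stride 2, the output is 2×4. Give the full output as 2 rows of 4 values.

6.6 0 2 -7
-9.2 4.4 3.6 6

Output[0,0]: The receptive field on the input at this output position is [-0.2 / 5.5 / -2.2]. Elementwise product with the kernel and sum: 5.5·2 + -2.2·2.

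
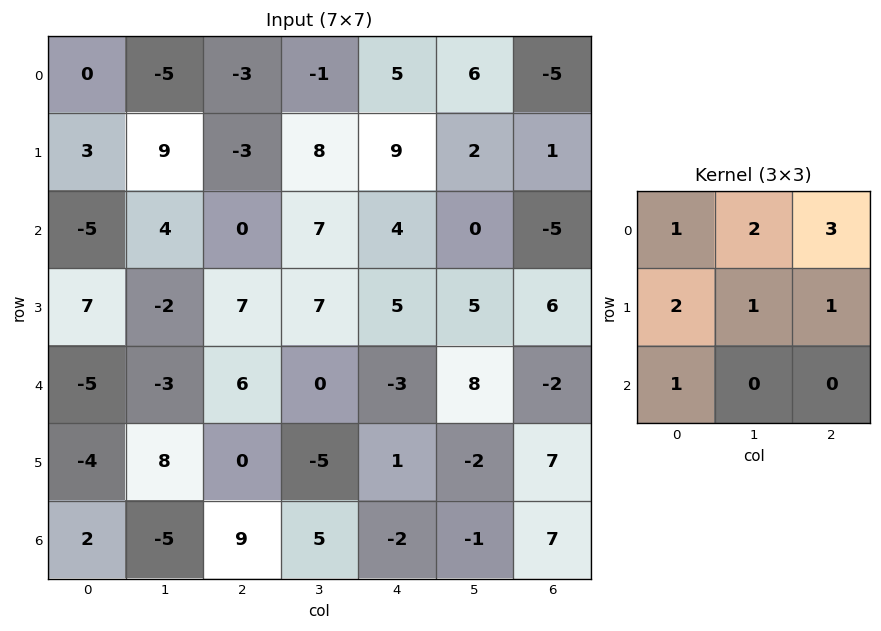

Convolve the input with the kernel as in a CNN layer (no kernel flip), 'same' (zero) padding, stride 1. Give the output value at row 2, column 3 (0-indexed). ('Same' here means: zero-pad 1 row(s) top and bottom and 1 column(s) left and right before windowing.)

58

The receptive field on the zero-padded input at this output position is [-3 8 9 / 0 7 4 / 7 7 5]. Elementwise product with the kernel and sum: -3·1 + 8·2 + 9·3 + 0·2 + 7·1 + 4·1 + 7·1.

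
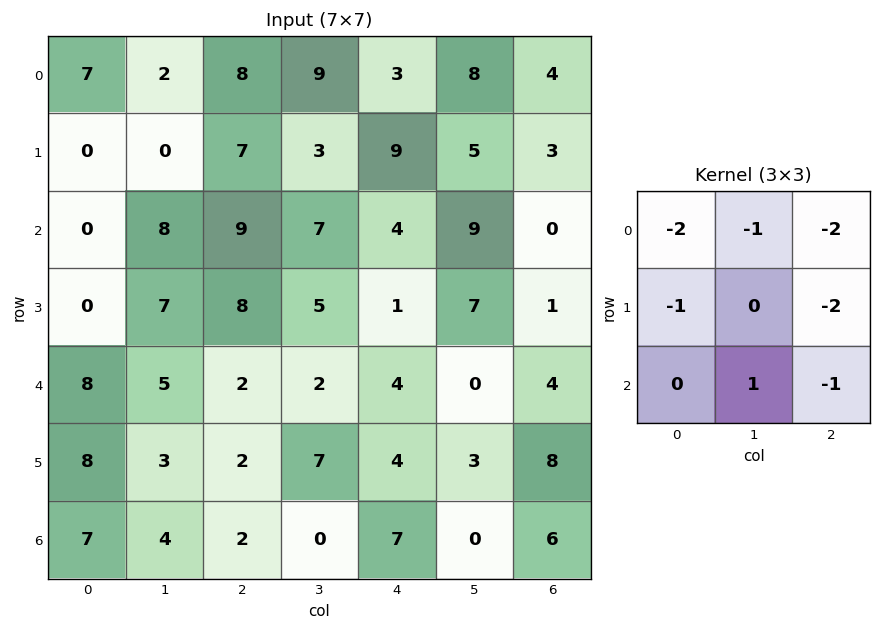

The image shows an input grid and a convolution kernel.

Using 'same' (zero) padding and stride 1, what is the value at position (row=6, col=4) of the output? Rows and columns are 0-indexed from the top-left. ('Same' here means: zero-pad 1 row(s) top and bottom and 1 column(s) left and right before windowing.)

-24

The receptive field on the zero-padded input at this output position is [7 4 3 / 0 7 0 / 0 0 0]. Elementwise product with the kernel and sum: 7·-2 + 4·-1 + 3·-2 + 0·-1 + 0·-2 + 0·1 + 0·-1.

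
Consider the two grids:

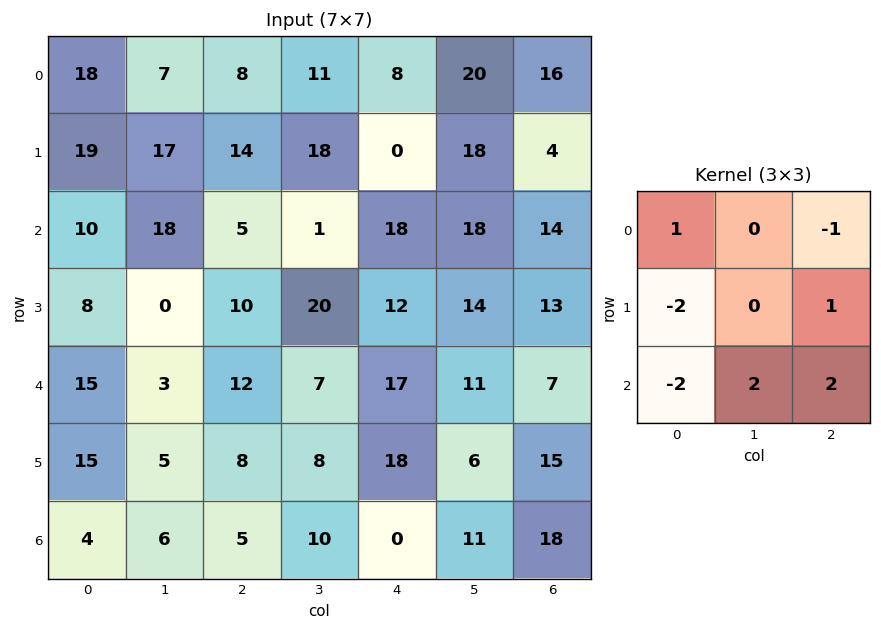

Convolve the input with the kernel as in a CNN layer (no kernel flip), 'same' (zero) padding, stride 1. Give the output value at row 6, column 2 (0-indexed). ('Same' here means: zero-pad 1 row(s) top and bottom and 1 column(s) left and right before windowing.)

-5

The receptive field on the zero-padded input at this output position is [5 8 8 / 6 5 10 / 0 0 0]. Elementwise product with the kernel and sum: 5·1 + 8·-1 + 6·-2 + 10·1 + 0·-2 + 0·2 + 0·2.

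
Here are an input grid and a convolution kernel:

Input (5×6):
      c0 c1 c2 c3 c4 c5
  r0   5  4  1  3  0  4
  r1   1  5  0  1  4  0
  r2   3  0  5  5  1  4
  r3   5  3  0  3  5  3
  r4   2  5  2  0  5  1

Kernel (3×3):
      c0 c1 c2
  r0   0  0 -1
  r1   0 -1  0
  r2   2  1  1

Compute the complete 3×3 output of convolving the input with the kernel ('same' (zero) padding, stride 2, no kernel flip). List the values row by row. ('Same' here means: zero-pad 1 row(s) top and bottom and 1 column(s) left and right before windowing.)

1 10 6
0 3 13
-5 -5 -8

Output[0,0]: The receptive field on the zero-padded input at this output position is [0 0 0 / 0 5 4 / 0 1 5]. Elementwise product with the kernel and sum: 0·-1 + 5·-1 + 0·2 + 1·1 + 5·1.
Output[0,1]: The receptive field on the zero-padded input at this output position is [0 0 0 / 4 1 3 / 5 0 1]. Elementwise product with the kernel and sum: 0·-1 + 1·-1 + 5·2 + 0·1 + 1·1.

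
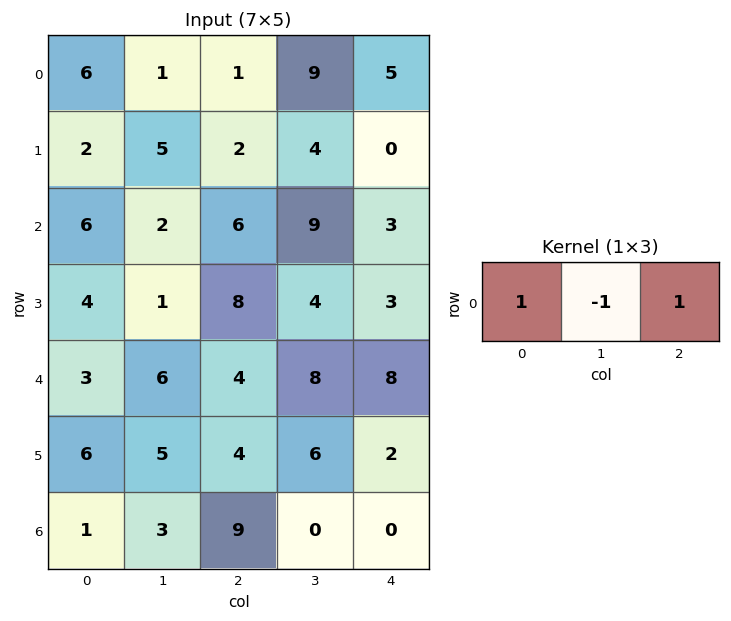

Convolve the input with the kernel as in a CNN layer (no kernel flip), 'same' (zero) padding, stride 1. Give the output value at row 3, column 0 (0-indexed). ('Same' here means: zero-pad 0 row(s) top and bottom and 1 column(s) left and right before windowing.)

-3

The receptive field on the zero-padded input at this output position is [0 4 1]. Elementwise product with the kernel and sum: 0·1 + 4·-1 + 1·1.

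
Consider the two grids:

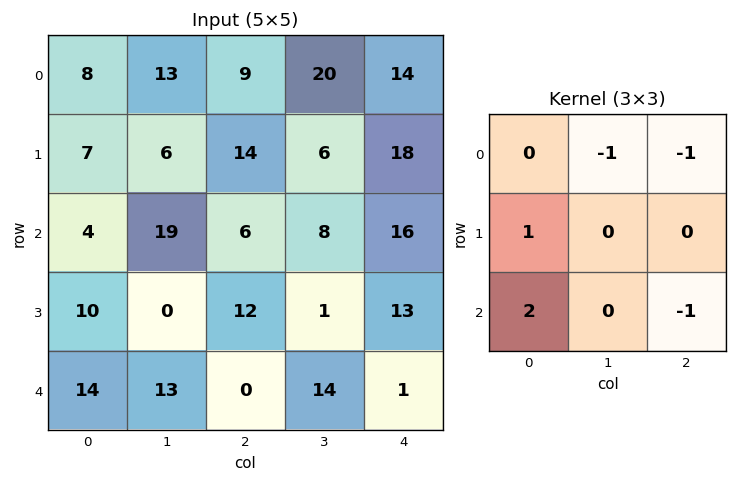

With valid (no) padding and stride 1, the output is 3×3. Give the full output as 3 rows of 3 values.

Output[0,0]: The receptive field on the input at this output position is [8 13 9 / 7 6 14 / 4 19 6]. Elementwise product with the kernel and sum: 13·-1 + 9·-1 + 7·1 + 4·2 + 6·-1.

-13 7 -24
-8 -2 -7
13 -2 -13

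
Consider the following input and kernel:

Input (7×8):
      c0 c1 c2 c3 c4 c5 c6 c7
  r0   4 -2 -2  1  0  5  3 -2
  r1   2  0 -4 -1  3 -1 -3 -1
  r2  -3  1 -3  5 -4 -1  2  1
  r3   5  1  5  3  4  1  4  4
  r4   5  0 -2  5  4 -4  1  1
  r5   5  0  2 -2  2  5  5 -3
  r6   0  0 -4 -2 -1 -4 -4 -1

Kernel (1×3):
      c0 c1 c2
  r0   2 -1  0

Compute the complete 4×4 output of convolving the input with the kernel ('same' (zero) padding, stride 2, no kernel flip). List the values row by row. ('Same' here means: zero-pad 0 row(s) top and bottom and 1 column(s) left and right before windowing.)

-4 -2 2 7
3 5 14 -4
-5 2 6 -9
0 4 -3 -4

Output[0,0]: The receptive field on the zero-padded input at this output position is [0 4 -2]. Elementwise product with the kernel and sum: 0·2 + 4·-1.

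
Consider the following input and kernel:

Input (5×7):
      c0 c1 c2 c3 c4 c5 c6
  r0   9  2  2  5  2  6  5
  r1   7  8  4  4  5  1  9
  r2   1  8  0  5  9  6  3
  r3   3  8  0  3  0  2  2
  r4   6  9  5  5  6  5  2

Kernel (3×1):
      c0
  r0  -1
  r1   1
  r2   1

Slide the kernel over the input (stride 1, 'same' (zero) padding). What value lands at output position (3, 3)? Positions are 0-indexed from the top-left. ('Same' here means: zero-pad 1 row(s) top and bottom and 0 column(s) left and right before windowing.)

3

The receptive field on the zero-padded input at this output position is [5 / 3 / 5]. Elementwise product with the kernel and sum: 5·-1 + 3·1 + 5·1.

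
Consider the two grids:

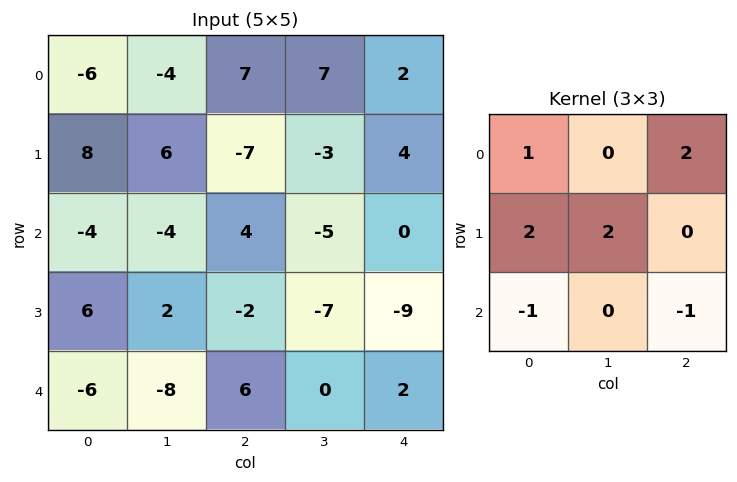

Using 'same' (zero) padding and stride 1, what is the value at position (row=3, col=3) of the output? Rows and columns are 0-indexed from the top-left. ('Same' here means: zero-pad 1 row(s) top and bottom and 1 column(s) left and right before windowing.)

-22

The receptive field on the zero-padded input at this output position is [4 -5 0 / -2 -7 -9 / 6 0 2]. Elementwise product with the kernel and sum: 4·1 + 0·2 + -2·2 + -7·2 + 6·-1 + 2·-1.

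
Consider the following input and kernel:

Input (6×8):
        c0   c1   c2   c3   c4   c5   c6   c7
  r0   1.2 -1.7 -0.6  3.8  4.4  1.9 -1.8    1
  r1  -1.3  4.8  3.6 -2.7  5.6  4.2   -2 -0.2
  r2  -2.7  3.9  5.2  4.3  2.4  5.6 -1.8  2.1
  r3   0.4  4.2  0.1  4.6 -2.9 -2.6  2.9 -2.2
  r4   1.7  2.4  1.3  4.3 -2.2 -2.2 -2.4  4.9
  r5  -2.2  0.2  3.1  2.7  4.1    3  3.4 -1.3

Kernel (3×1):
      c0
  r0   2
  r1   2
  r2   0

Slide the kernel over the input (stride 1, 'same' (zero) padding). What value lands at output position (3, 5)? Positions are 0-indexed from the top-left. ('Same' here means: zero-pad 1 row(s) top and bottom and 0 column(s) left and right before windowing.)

The receptive field on the zero-padded input at this output position is [5.6 / -2.6 / -2.2]. Elementwise product with the kernel and sum: 5.6·2 + -2.6·2.

6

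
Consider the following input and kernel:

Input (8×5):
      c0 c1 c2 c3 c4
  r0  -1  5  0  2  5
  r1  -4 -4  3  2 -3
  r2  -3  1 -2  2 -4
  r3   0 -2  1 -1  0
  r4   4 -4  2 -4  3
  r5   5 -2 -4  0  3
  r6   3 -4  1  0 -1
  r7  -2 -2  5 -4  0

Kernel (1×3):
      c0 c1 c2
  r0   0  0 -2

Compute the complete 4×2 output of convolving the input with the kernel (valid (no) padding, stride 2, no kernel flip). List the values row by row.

Output[0,0]: The receptive field on the input at this output position is [-1 5 0]. Elementwise product with the kernel and sum: 0·-2.

0 -10
4 8
-4 -6
-2 2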